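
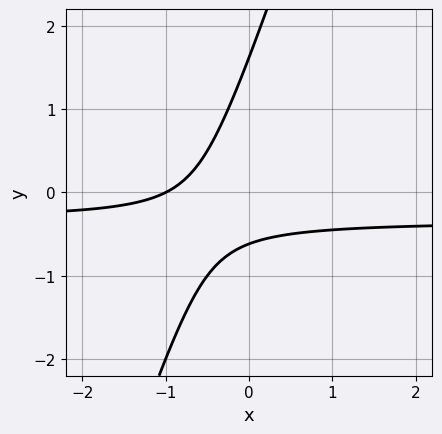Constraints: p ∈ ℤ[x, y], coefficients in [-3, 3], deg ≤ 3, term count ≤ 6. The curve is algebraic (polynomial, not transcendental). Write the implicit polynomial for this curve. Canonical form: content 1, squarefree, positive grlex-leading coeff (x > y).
Degree: no degree-1 curve has this shape, so deg p = 2.
Observable constraints: it crosses the x-axis at the gridline x = -1.
Fitting integer coefficients to these (and the overall shape) gives p.

3*x*y - y^2 + x + y + 1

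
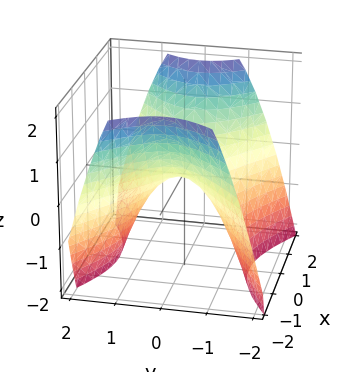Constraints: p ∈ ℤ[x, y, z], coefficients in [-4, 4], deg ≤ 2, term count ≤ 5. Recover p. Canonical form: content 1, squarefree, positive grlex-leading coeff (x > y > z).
2*x^2 - 3*y^2 - 3*z

First, deg p = 2.
Next, symmetries: it's symmetric under x → −x, forcing even powers of x; the y ↦ −y reflection is a symmetry, so y appears only in even powers.
Then, checking where it meets the axes: one y-axis crossing is at y = 0; it crosses the x-axis at the gridline x = 0; it crosses the z-axis at the gridline z = 0.
Finally, these observations pin down the coefficients.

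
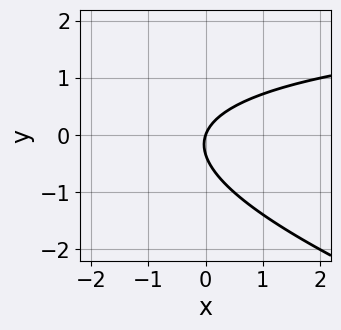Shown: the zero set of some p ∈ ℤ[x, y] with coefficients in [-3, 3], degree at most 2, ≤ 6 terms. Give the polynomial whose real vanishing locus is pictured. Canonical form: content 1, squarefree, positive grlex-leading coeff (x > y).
deg p = 2. A generic line meets the curve in up to 2 points.
From the axis intercepts and sections: one x-axis crossing is at x = 0; it crosses the y-axis at the gridline y = 0.
The integer polynomial consistent with all of this is the stated p.

x*y + 3*y^2 - 3*x + y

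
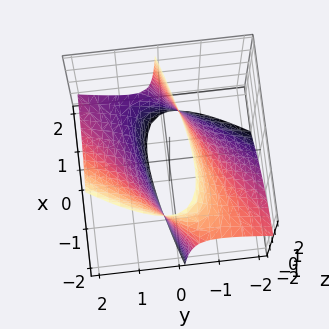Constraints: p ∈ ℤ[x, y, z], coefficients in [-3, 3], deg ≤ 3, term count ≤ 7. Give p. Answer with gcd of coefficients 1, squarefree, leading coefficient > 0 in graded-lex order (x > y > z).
x^2 - 3*x*y + 2*y^2 - 3*y*z - 3

First, deg p = 2. A generic line meets the surface in up to 2 points.
Next, reading off the gridlines: the surface avoids every integer z-axis point in the box.
Finally, the integer polynomial consistent with all of this is the stated p.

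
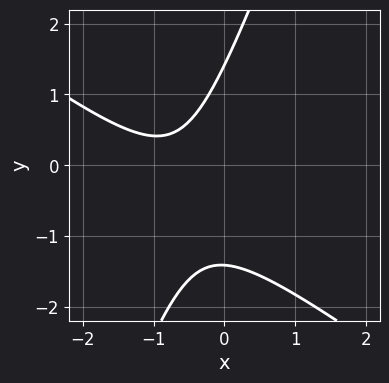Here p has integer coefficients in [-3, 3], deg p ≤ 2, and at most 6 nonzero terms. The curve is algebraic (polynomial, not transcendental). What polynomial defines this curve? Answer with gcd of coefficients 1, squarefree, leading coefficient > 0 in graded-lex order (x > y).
2*x^2 + 2*x*y - y^2 + 3*x + 2

The degree is 2 — a generic line meets the curve in up to 2 points.
Observable constraints: the curve avoids every integer x-axis point in the box.
Solving for integer coefficients yields p as stated.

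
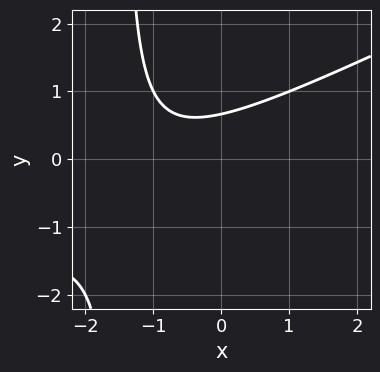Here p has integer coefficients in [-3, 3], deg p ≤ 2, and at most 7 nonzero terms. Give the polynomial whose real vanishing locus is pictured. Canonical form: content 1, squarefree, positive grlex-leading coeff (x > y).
x^2 - 2*x*y + 2*x - 3*y + 2

1. Degree: the shape is more complex than any degree-1 curve, so deg p = 2.
2. From the visible intercepts: no x-intercept at any integer in the box.
3. Solving for integer coefficients yields p as stated.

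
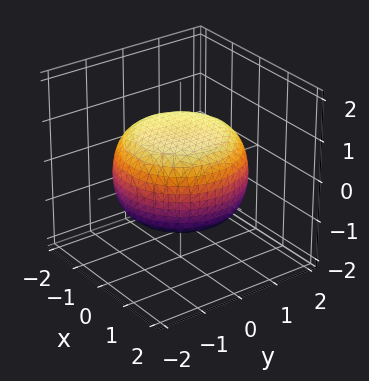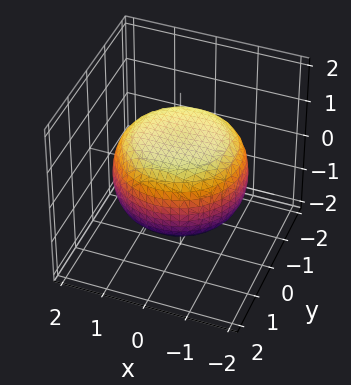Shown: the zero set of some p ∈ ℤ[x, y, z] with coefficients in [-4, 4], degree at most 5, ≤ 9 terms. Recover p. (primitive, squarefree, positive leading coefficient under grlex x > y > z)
x^4 + 2*x^2*y^2 + y^4 - x^2 - y^2 + 3*z^2 - 3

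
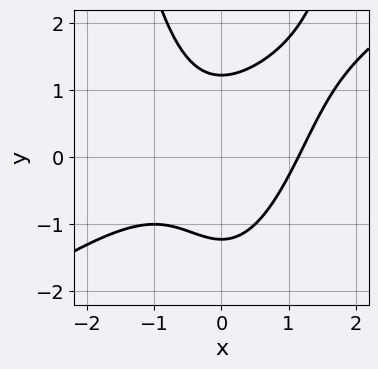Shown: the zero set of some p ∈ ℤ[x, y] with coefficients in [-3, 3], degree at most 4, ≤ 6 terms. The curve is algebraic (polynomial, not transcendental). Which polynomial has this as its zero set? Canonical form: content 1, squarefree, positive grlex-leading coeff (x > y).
2*x^3 - 3*x^2*y + 2*y^2 - 3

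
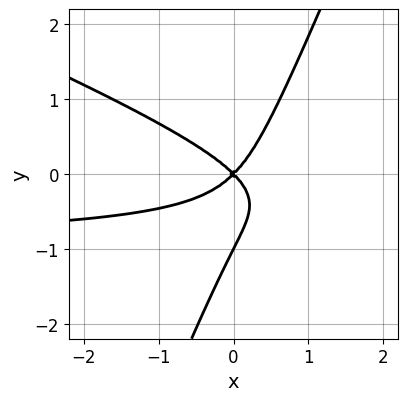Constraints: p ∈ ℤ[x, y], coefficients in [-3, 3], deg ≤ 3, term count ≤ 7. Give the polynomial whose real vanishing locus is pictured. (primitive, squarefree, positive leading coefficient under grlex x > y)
x^2*y + 2*x*y^2 - y^3 + x^2 - y^2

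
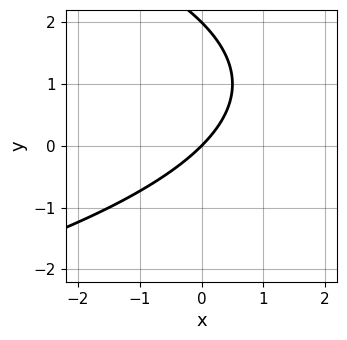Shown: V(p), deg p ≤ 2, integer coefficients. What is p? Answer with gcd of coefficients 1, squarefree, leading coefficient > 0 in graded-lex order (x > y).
y^2 + 2*x - 2*y

1. Degree: no degree-1 curve has this shape, so deg p = 2.
2. From the visible intercepts: it meets the x-axis at x = 0 (among the integer gridlines); among the integer gridlines, it crosses the y-axis at y ∈ {0, 2}.
3. These observations pin down the coefficients.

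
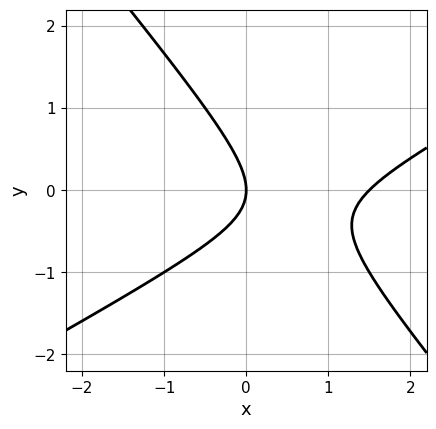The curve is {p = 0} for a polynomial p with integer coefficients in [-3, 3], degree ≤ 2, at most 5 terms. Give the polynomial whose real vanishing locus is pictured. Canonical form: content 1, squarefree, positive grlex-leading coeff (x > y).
1. Degree: no degree-1 curve has this shape, so deg p = 2.
2. Reading off the gridlines: it crosses the x-axis at the gridline x = 0; one y-axis crossing is at y = 0.
3. Solving for integer coefficients yields p as stated.

2*x^2 - 2*x*y - 3*y^2 - 3*x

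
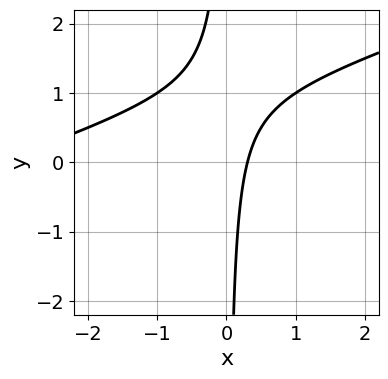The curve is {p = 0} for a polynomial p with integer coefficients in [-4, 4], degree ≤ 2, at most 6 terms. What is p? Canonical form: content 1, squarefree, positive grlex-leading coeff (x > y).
First, degree: no degree-1 curve has this shape, so deg p = 2.
Then, against the integer gridlines: the curve avoids every integer y-axis point in the box.
Finally, together with the visible shape, these determine p as stated.

x^2 - 3*x*y + 3*x - 1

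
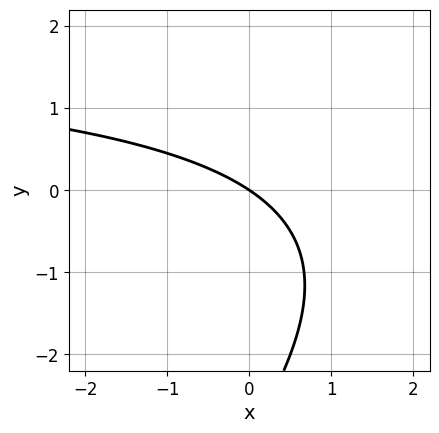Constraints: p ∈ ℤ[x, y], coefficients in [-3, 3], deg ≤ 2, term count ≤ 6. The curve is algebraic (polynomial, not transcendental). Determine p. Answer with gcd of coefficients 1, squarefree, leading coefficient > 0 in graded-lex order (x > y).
(a) The degree is 2 — no degree-1 curve has this shape.
(b) Observable constraints: it crosses the x-axis at the gridline x = 0; it crosses the y-axis at the gridline y = 0.
(c) These observations pin down the coefficients.

x*y - y^2 - 2*x - 3*y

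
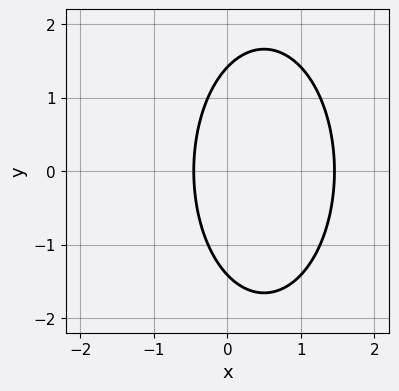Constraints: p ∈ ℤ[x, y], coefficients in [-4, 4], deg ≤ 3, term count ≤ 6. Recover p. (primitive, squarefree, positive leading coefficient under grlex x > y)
3*x^2 + y^2 - 3*x - 2

1. deg p = 2.
2. Symmetries: it's symmetric under y → −y, forcing even powers of y.
3. Together with the visible shape, these determine p as stated.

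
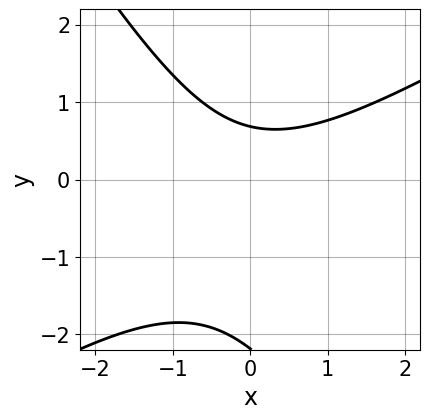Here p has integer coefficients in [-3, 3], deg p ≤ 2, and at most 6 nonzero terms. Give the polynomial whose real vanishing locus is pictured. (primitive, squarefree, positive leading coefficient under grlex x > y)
2*x^2 - 2*x*y - 2*y^2 - 3*y + 3

First, the degree is 2 — no degree-1 curve has this shape.
Then, observable constraints: the curve avoids every integer x-axis point in the box.
Finally, fitting integer coefficients to these (and the overall shape) gives p.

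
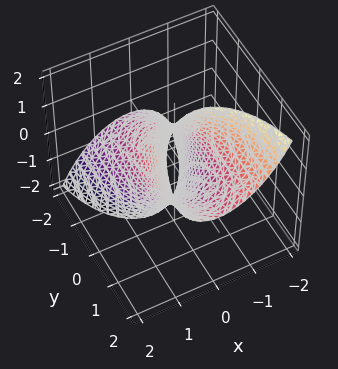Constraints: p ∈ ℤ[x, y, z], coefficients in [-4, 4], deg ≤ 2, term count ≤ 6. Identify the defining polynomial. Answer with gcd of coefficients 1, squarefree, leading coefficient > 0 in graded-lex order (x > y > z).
3*x^2 + x*z + y^2 - 3*y*z + z^2 - 2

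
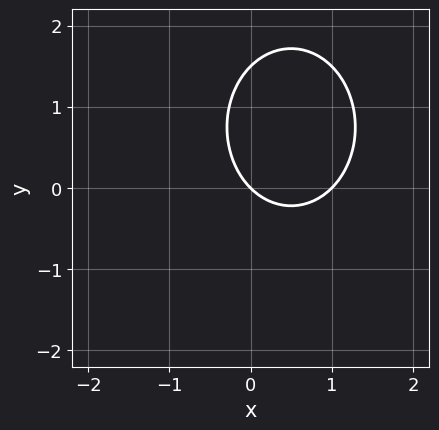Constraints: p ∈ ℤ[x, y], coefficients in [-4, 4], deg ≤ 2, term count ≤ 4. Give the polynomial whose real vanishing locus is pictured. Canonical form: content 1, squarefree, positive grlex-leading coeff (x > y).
3*x^2 + 2*y^2 - 3*x - 3*y

(a) Degree: the shape is more complex than any degree-1 curve, so deg p = 2.
(b) Checking where it meets the axes: one y-axis crossing is at y = 0; the x-axis gridline crossings are at x ∈ {0, 1}.
(c) Together with the visible shape, these determine p as stated.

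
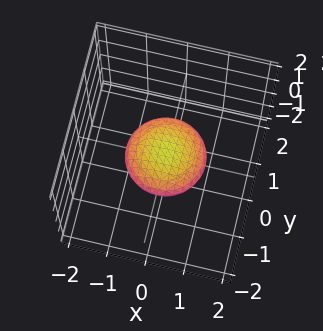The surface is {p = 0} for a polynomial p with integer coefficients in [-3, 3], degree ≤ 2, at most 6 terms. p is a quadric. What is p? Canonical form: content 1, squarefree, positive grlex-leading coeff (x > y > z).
1. Degree: a closed, bounded, convex surface; a quadric, so deg p = 2.
2. Symmetries: mirror symmetry z ↦ −z ⇒ only even powers of z; the surface is invariant under rotation about z: p = q(x² + y², z).
3. Observable constraints: a circular section at z = 0 has radius exactly 1; the y-axis gridline crossings are at y ∈ {-1, 1}; the x-axis gridline crossings are at x ∈ {-1, 1}.
4. Solving for integer coefficients yields p as stated.

x^2 + y^2 + 3*z^2 - 1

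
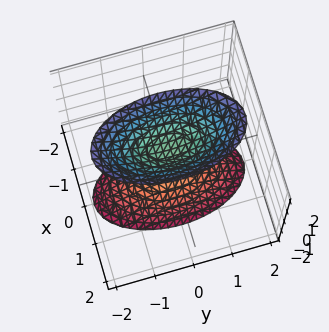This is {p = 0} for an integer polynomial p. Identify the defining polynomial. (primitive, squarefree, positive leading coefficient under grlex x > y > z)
1. There are 2 components. They look like related sheets of one shape, so recover p as a whole.
2. Degree: two separate bowl-shaped sheets opening away from each other; a quadric, so deg p = 2.
3. Symmetries: mirror symmetry y ↦ −y ⇒ only even powers of y; it's symmetric under z → −z, forcing even powers of z; the x ↦ −x reflection is a symmetry, so x appears only in even powers.
4. From the visible intercepts: it misses every integer gridline on the y-axis; no x-intercept at any integer in the box.
5. These observations pin down the coefficients. Check: (0, 0, 1) on the z-axis lies on the surface, and p(0, 0, 1) = 0. ✓

3*x^2 + y^2 - z^2 + 1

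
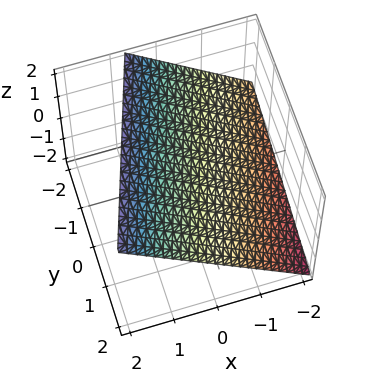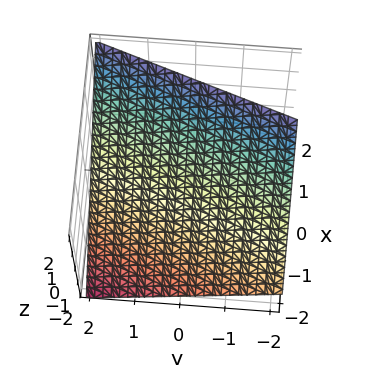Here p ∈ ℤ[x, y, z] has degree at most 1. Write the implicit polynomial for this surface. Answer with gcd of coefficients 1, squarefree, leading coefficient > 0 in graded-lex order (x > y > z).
deg p = 1. Every cross-section is a straight line — this is a plane.
From the visible intercepts: one y-axis crossing is at y = 2.
Together with the visible shape, these determine p as stated.

3*x - y - 3*z + 2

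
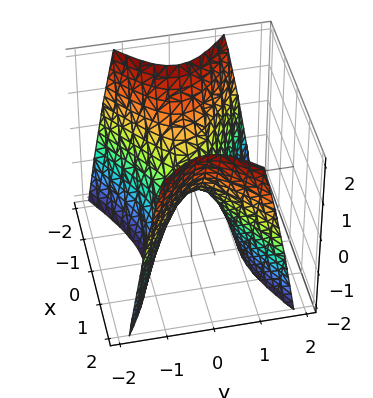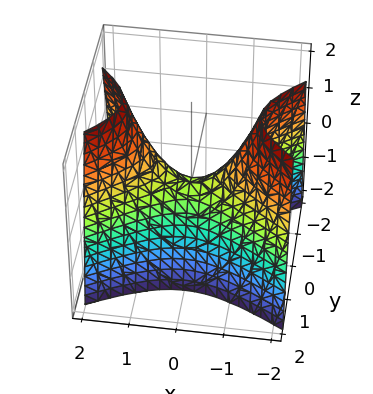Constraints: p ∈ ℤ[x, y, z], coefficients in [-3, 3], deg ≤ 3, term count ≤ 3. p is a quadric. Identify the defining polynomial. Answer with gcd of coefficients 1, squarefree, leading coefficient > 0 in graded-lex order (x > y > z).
1. The degree is 2 — a saddle surface; a quadric.
2. Symmetries: mirror symmetry y ↦ −y ⇒ only even powers of y; the x ↦ −x reflection is a symmetry, so x appears only in even powers.
3. Checking where it meets the axes: one x-axis crossing is at x = 0; it meets the z-axis at z = 0 (among the integer gridlines).
4. Matching integer coefficients to the picture gives p.

x^2 - 2*y^2 - z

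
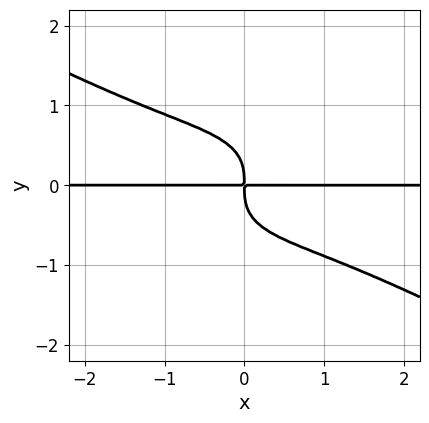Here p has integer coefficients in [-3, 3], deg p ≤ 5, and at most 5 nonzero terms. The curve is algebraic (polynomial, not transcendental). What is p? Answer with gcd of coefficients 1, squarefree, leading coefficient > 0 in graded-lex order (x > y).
x^3*y + x^2*y^2 + 3*y^4 + 2*x*y

First, the degree is 4 — a generic line meets the curve in up to 4 points.
Then, from the axis intercepts and sections: every point of the x-axis in the box is on the curve.
Finally, putting this together gives p.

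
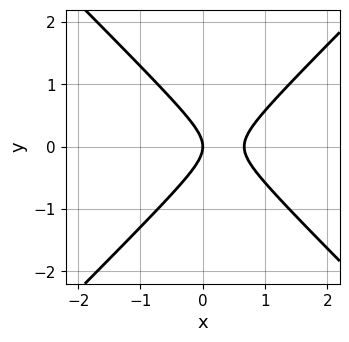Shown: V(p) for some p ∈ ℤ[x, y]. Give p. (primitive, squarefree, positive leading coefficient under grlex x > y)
Degree: the shape is more complex than any degree-1 curve, so deg p = 2.
Symmetries: it's symmetric under y → −y, forcing even powers of y.
Against the integer gridlines: one y-axis crossing is at y = 0; it crosses the x-axis at the gridline x = 0.
Together with the visible shape, these determine p as stated.

3*x^2 - 3*y^2 - 2*x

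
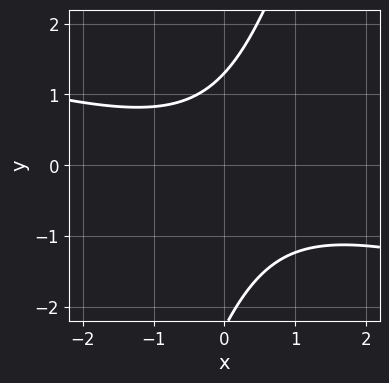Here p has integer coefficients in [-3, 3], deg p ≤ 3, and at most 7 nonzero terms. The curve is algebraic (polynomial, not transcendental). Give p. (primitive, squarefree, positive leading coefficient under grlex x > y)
First, the degree is 2 — no degree-1 curve has this shape.
Then, checking where it meets the axes: no x-intercept at any integer in the box.
Finally, these observations pin down the coefficients.

x^2 + 3*x*y - y^2 - y + 3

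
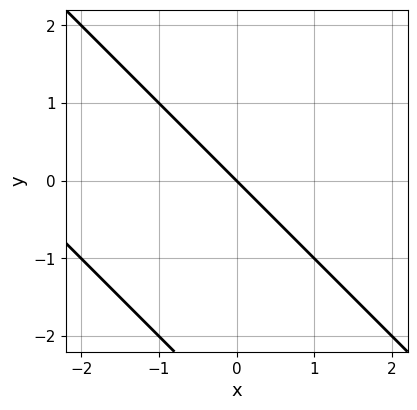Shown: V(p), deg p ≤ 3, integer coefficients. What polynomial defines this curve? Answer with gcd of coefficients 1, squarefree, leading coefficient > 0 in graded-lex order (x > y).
First, degree: no degree-1 curve has this shape, so deg p = 2.
Next, reading off the gridlines: it crosses the x-axis at the gridline x = 0; it meets the y-axis at y = 0 (among the integer gridlines).
Finally, fitting integer coefficients to these (and the overall shape) gives p.

x^2 + 2*x*y + y^2 + 3*x + 3*y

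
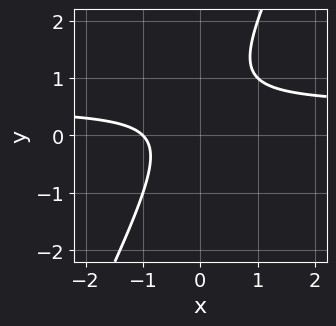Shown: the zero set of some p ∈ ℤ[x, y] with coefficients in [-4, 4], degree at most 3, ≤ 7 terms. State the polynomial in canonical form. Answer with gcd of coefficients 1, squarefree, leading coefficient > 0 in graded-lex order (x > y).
2*x*y - y^2 - x + y - 1

deg p = 2.
Reading off the gridlines: it meets the x-axis at x = -1 (among the integer gridlines); it misses every integer gridline on the y-axis.
Together with the visible shape, these determine p as stated.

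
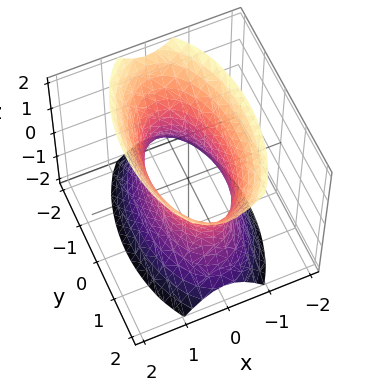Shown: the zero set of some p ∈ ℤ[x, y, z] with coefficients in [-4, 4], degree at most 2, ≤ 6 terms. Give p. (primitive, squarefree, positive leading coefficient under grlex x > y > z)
1. deg p = 2. One connected sheet with a waist; a quadric.
2. Symmetries: mirror symmetry x ↦ −x ⇒ only even powers of x; the z ↦ −z reflection is a symmetry, so z appears only in even powers; mirror symmetry y ↦ −y ⇒ only even powers of y.
3. Observable constraints: no z-intercept at any integer in the box.
4. The integer polynomial consistent with all of this is the stated p.

3*x^2 + y^2 - z^2 - 2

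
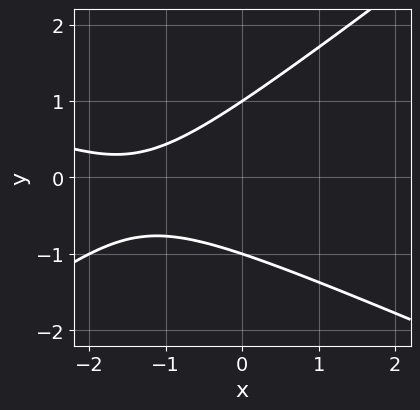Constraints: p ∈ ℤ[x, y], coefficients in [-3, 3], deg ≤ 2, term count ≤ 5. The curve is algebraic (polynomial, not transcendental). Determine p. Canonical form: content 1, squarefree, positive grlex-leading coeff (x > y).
1. The degree is 2 — a generic line meets the curve in up to 2 points.
2. Against the integer gridlines: the y-axis gridline crossings are at y ∈ {-1, 1}; no x-intercept at any integer in the box.
3. The integer polynomial consistent with all of this is the stated p.

x^2 + x*y - 3*y^2 + 3*x + 3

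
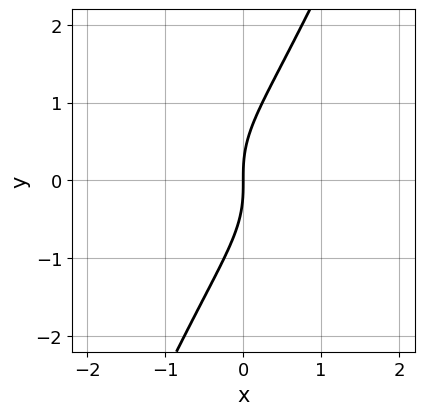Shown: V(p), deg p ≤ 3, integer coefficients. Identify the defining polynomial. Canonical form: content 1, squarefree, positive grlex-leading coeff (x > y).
x^3 + 2*x*y^2 - y^3 + 2*x

(a) Degree: a generic line meets the curve in up to 3 points, so deg p = 3.
(b) Against the integer gridlines: one x-axis crossing is at x = 0; it meets the y-axis at y = 0 (among the integer gridlines).
(c) Putting this together gives p.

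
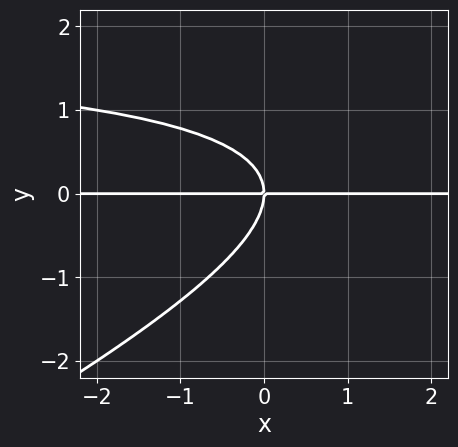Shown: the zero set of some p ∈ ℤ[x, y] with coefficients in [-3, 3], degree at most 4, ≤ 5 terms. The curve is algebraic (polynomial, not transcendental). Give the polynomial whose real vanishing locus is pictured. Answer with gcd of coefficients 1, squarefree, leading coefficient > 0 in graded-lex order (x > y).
x*y^2 - 2*y^3 - 2*x*y

The degree is 3 — the shape is more complex than any degree-2 curve.
Observable constraints: it meets the y-axis at y = 0 (among the integer gridlines); the visible x-axis segment lies entirely on the curve.
These observations pin down the coefficients.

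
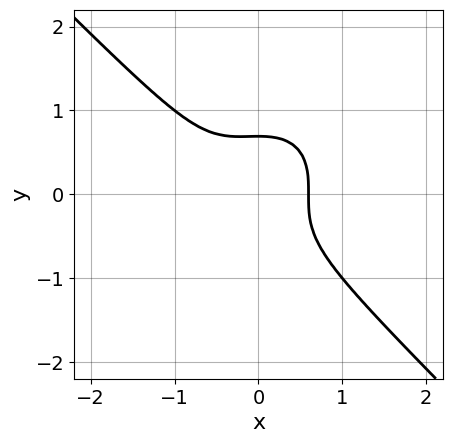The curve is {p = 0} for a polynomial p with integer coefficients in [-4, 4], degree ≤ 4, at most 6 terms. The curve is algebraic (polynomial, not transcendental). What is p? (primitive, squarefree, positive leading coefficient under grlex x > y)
(a) Degree: no degree-2 curve has this shape, so deg p = 3.
(b) Solving for integer coefficients yields p as stated.

3*x^3 + 3*y^3 + x^2 - 1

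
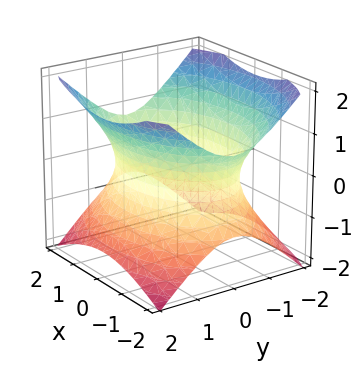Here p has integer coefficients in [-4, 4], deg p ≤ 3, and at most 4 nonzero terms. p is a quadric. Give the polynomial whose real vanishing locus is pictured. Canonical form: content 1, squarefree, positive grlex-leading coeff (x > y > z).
(a) deg p = 2. One connected sheet with a waist; a quadric.
(b) Symmetries: the z ↦ −z reflection is a symmetry, so z appears only in even powers; the y ↦ −y reflection is a symmetry, so y appears only in even powers; the x ↦ −x reflection is a symmetry, so x appears only in even powers.
(c) From the visible intercepts: no z-intercept at any integer in the box.
(d) Putting this together gives p.

x^2 + 2*y^2 - 2*z^2 - 3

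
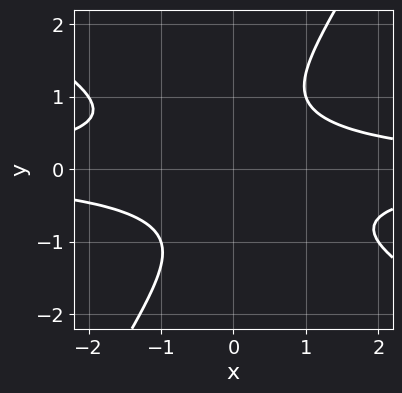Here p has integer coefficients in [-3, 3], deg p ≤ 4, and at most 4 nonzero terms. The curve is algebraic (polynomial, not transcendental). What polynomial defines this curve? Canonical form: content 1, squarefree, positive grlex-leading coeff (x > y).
First, deg p = 4. No degree-3 curve has this shape.
Next, from the visible intercepts: no y-intercept at any integer in the box; the curve avoids every integer x-axis point in the box.
Finally, matching integer coefficients to the picture gives p.

x^2*y^2 + x*y^3 - y^4 - 1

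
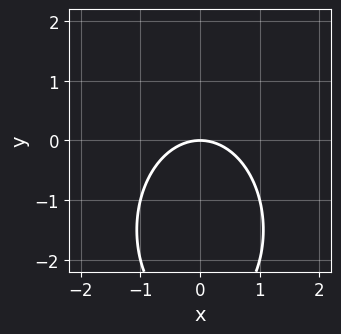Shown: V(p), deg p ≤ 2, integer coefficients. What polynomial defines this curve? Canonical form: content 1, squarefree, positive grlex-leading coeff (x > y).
2*x^2 + y^2 + 3*y

(a) deg p = 2.
(b) Symmetries: it's symmetric under x → −x, forcing even powers of x.
(c) From the visible intercepts: one y-axis crossing is at y = 0; it crosses the x-axis at the gridline x = 0.
(d) Fitting integer coefficients to these (and the overall shape) gives p.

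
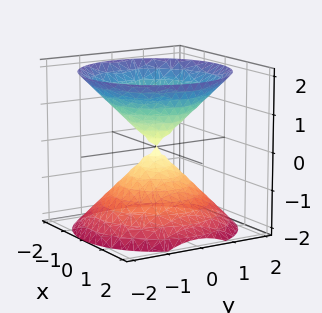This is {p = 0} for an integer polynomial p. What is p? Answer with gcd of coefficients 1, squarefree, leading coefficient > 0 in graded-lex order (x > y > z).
x^2 + y^2 - z^2

First, there are 2 components. They look like related sheets of one shape, so recover p as a whole.
Next, the degree is 2 — two nappes meeting at a single point; a quadric.
Next, symmetries: rotational symmetry about the z-axis ⇒ p depends on x, y only through x² + y²; the z ↦ −z reflection is a symmetry, so z appears only in even powers.
Next, reading off the gridlines: one x-axis crossing is at x = 0; a circular section at z = 1 has radius exactly 1; one z-axis crossing is at z = 0.
Finally, these observations pin down the coefficients.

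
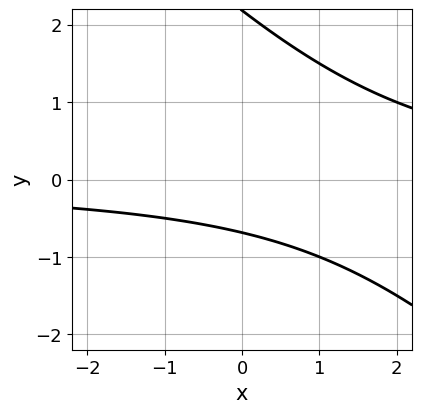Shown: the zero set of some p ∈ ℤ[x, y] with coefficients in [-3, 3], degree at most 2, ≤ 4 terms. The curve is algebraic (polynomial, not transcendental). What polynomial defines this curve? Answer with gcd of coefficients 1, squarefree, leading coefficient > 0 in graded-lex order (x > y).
2*x*y + 2*y^2 - 3*y - 3

1. The degree is 2 — no degree-1 curve has this shape.
2. Observable constraints: it misses every integer gridline on the x-axis.
3. Assembling these constraints gives the stated polynomial.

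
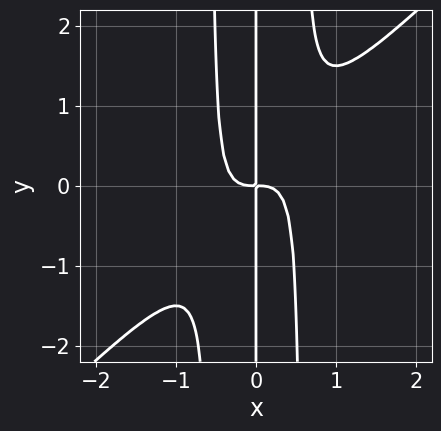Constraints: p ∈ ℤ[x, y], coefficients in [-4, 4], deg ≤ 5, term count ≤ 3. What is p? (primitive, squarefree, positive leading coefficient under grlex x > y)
3*x^4 - 3*x^3*y + x*y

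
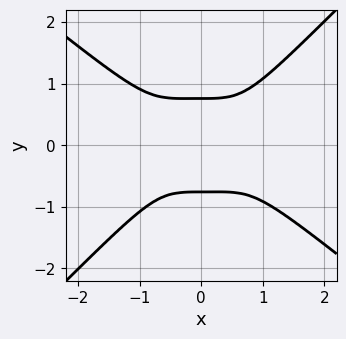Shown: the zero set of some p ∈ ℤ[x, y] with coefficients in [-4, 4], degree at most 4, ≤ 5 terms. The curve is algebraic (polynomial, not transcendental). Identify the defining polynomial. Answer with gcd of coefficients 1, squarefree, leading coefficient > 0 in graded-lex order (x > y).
2*x^4 + x^3*y - 3*y^4 + 1

First, degree: a generic line meets the curve in up to 4 points, so deg p = 4.
Then, against the integer gridlines: the curve avoids every integer x-axis point in the box.
Finally, assembling these constraints gives the stated polynomial.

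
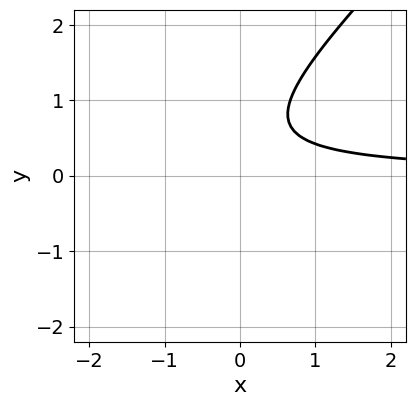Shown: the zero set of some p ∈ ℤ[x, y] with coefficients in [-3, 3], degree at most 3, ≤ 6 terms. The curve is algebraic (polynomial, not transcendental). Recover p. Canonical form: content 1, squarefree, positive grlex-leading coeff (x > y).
The degree is 2 — a generic line meets the curve in up to 2 points.
Reading off the gridlines: the curve avoids every integer y-axis point in the box; it misses every integer gridline on the x-axis.
Assembling these constraints gives the stated polynomial.

3*x*y - 3*y^2 + 3*y - 2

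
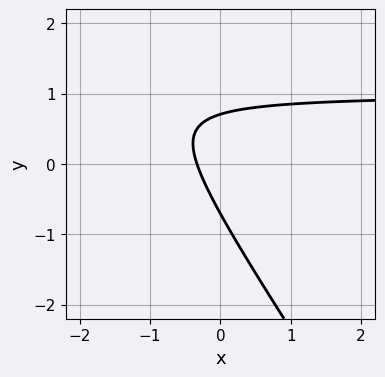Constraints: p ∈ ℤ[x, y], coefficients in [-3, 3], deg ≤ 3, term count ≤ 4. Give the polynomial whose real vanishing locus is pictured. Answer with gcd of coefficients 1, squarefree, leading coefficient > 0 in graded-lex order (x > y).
1. The degree is 2 — the shape is more complex than any degree-1 curve.
2. Matching integer coefficients to the picture gives p.

3*x*y + 2*y^2 - 3*x - 1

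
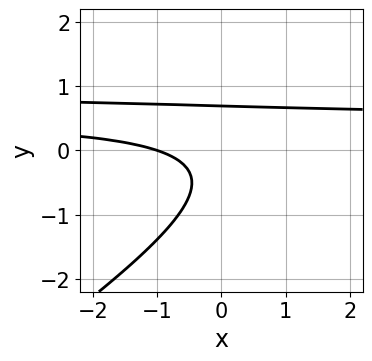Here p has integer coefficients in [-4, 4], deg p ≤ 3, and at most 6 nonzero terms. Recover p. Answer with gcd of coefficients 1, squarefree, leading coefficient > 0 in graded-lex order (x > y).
(a) deg p = 3. A generic line meets the curve in up to 3 points.
(b) From the axis intercepts and sections: it meets the x-axis at x = -1 (among the integer gridlines).
(c) Solving for integer coefficients yields p as stated.

2*x*y^2 - 3*y^3 - 3*x*y + x + 1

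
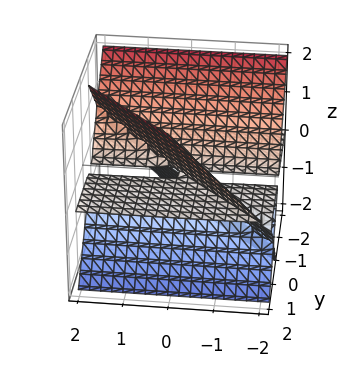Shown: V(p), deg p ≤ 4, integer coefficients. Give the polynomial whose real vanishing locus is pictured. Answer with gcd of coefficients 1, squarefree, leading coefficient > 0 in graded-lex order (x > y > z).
x*y*z + x*z^2 + y^2*z - z^3

The degree is 3 — the shape is more complex than any degree-2 surface.
Observable constraints: the visible y-axis segment lies entirely on the surface; it meets the z-axis at z = 0 (among the integer gridlines).
These observations pin down the coefficients.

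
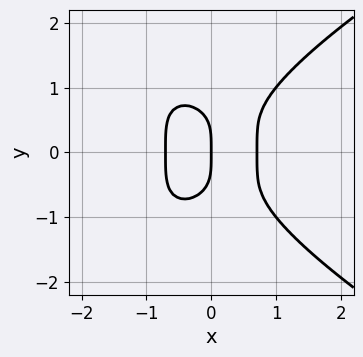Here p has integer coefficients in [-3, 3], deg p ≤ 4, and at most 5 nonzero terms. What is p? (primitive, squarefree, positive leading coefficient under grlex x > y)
y^4 - 2*x^3 + x

deg p = 4. The shape is more complex than any degree-3 curve.
Symmetries: the y ↦ −y reflection is a symmetry, so y appears only in even powers.
Reading off the gridlines: it crosses the x-axis at the gridline x = 0; it meets the y-axis at y = 0 (among the integer gridlines).
Fitting integer coefficients to these (and the overall shape) gives p.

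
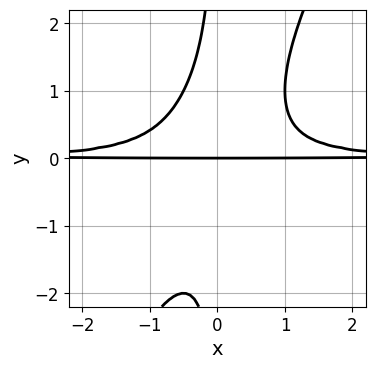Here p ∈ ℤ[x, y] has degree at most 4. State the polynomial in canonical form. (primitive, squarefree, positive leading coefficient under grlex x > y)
(a) The degree is 4 — the shape is more complex than any degree-3 curve.
(b) Reading off the gridlines: every point of the x-axis in the box is on the curve; it meets the y-axis at y = 0 (among the integer gridlines).
(c) Assembling these constraints gives the stated polynomial.

2*x^2*y^2 - x*y^3 - y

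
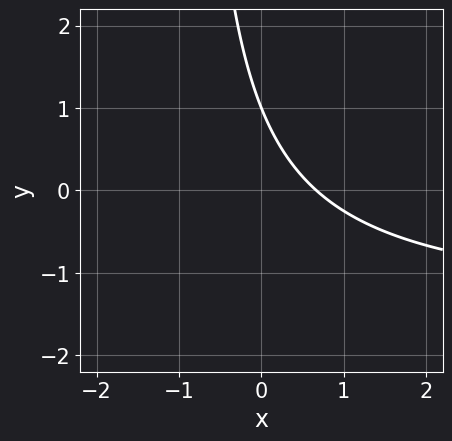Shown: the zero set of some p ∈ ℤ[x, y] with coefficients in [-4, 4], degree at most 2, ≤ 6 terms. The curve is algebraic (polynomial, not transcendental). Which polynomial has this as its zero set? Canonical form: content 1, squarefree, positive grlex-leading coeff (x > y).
2*x*y + 3*x + 2*y - 2

(a) deg p = 2. No degree-1 curve has this shape.
(b) From the axis intercepts and sections: one y-axis crossing is at y = 1.
(c) Assembling these constraints gives the stated polynomial.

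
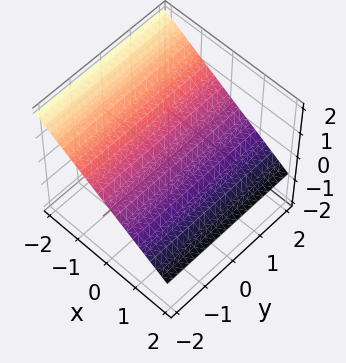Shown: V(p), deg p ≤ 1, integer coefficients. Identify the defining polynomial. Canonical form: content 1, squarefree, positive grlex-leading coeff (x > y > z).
1. deg p = 1. The surface is flat (a plane).
2. Observable constraints: it misses every integer gridline on the y-axis; it meets the x-axis at x = 1 (among the integer gridlines).
3. Fitting integer coefficients to these (and the overall shape) gives p.

2*x + 3*z - 2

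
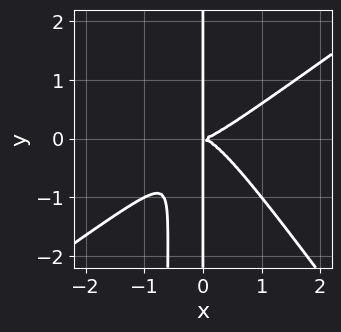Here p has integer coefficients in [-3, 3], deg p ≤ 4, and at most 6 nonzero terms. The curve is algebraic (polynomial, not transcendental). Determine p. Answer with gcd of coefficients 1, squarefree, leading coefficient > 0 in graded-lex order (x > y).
First, the degree is 4 — no degree-3 curve has this shape.
Then, from the visible intercepts: the visible y-axis segment lies entirely on the curve.
Finally, these observations pin down the coefficients.

3*x^4 - 2*x^3*y - 3*x^2*y^2 - 2*x*y^2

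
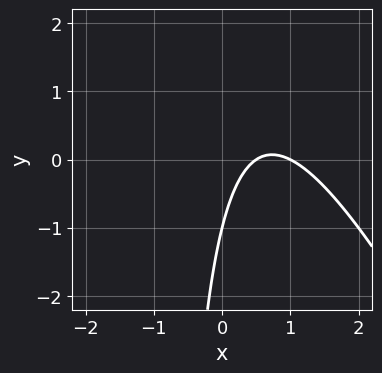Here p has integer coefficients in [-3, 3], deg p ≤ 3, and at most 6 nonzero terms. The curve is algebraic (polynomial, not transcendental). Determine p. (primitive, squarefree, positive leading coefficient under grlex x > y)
First, degree: the shape is more complex than any degree-1 curve, so deg p = 2.
Then, from the axis intercepts and sections: it crosses the x-axis at the gridline x = 1; one y-axis crossing is at y = -1.
Finally, the integer polynomial consistent with all of this is the stated p.

2*x^2 + x*y - 3*x + y + 1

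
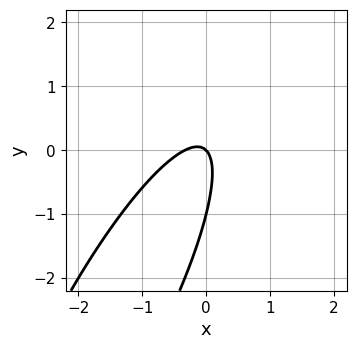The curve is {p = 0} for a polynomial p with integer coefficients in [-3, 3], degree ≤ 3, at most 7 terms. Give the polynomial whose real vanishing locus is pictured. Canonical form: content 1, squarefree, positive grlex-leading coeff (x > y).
(a) deg p = 2. The shape is more complex than any degree-1 curve.
(b) Checking where it meets the axes: the y-axis gridline crossings are at y ∈ {-1, 0}; it crosses the x-axis at the gridline x = 0.
(c) The integer polynomial consistent with all of this is the stated p.

3*x^2 - 3*x*y + y^2 + x + y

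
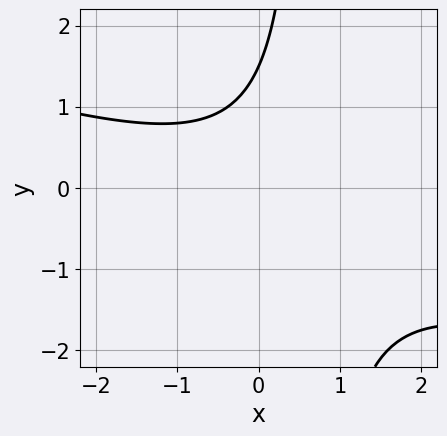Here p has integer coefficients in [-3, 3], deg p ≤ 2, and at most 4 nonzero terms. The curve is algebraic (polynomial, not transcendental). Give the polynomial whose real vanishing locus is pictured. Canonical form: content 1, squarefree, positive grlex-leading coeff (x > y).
x^2 + 3*x*y - 2*y + 3

The degree is 2 — no degree-1 curve has this shape.
Reading off the gridlines: it misses every integer gridline on the x-axis.
Fitting integer coefficients to these (and the overall shape) gives p.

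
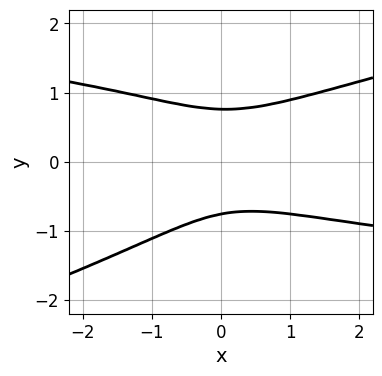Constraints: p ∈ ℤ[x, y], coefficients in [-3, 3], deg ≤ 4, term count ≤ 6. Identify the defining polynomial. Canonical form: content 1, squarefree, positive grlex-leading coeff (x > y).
x*y^3 - 3*y^4 - x*y^2 + x^2 + 1

1. Degree: no degree-3 curve has this shape, so deg p = 4.
2. Observable constraints: the curve avoids every integer x-axis point in the box.
3. Putting this together gives p.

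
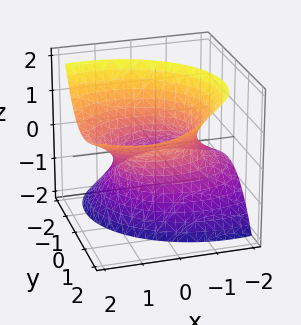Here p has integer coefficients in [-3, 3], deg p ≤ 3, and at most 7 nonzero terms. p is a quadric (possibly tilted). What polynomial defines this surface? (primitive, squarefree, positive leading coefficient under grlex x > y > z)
2*x^2 - 3*x*z + 3*y^2 - 3*y*z - 2*z^2 - 3

First, deg p = 2. The shape is more complex than any degree-1 surface.
Then, from the axis intercepts and sections: no z-intercept at any integer in the box; the y-axis gridline crossings are at y ∈ {-1, 1}.
Finally, together with the visible shape, these determine p as stated.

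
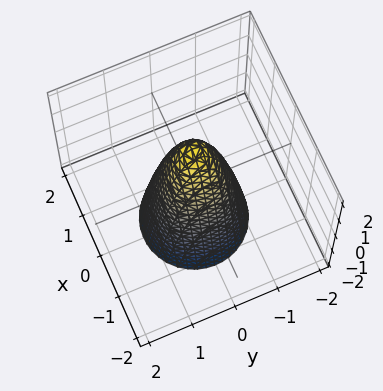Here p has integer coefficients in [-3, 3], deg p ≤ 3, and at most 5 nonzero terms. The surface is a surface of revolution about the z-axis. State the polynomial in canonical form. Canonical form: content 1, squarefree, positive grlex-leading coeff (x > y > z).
3*x^2 + 3*y^2 + z - 2

(a) Degree: a generic line meets the surface in up to 2 points, so deg p = 2.
(b) Symmetry: every cross-section ⟂ z is a circle, so x, y appear only via x² + y².
(c) Checking where it meets the axes: it meets the z-axis at z = 2 (among the integer gridlines); a circular section at z = 1 has radius between 0 and 1.
(d) Putting this together gives p.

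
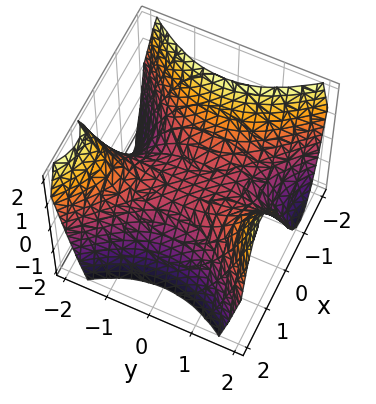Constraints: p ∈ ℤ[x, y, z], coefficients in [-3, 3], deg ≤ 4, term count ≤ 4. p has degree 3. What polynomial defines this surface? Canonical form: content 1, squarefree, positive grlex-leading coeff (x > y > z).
2*x^3 - 2*x*y^2 + 3*z

The degree is 3 — no degree-2 surface has this shape.
From the axis intercepts and sections: every point of the y-axis in the box is on the surface; one x-axis crossing is at x = 0; one z-axis crossing is at z = 0.
Together with the visible shape, these determine p as stated.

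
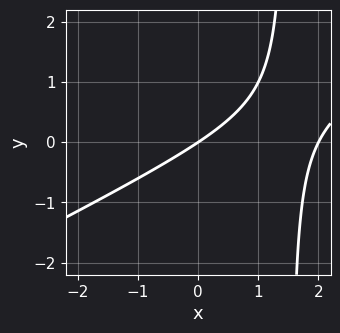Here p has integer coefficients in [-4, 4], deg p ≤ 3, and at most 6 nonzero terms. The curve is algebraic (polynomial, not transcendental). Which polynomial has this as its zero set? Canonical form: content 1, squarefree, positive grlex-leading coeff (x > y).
x^2 - 2*x*y - 2*x + 3*y

1. Degree: a generic line meets the curve in up to 2 points, so deg p = 2.
2. Checking where it meets the axes: it meets the y-axis at y = 0 (among the integer gridlines); among the integer gridlines, it crosses the x-axis at x ∈ {0, 2}.
3. Fitting integer coefficients to these (and the overall shape) gives p.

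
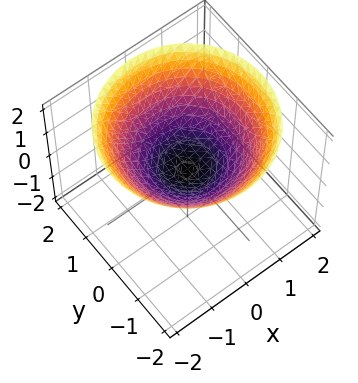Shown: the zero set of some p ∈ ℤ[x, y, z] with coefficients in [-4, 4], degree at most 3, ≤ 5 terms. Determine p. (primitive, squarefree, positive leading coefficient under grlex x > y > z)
x^2 + y^2 - 2*z

1. deg p = 2. A paraboloid; a quadric.
2. Symmetries: rotational symmetry about the z-axis ⇒ p depends on x, y only through x² + y².
3. Observable constraints: one z-axis crossing is at z = 0; a circular section at z = 1 has radius between 1 and 2.
4. Matching integer coefficients to the picture gives p.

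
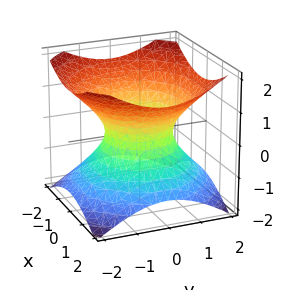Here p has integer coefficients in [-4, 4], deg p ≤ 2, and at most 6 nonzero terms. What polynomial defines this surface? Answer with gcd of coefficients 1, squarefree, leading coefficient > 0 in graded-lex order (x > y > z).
(a) Degree: a generic line meets the surface in up to 2 points, so deg p = 2.
(b) Symmetries: the surface is invariant under rotation about z: p = q(x² + y², z).
(c) Observable constraints: a circular section at z = 0 has radius exactly 1; the y-axis gridline crossings are at y ∈ {-1, 1}.
(d) Putting this together gives p. Check: (-1, 0, 0) on the x-axis lies on the surface, and p(-1, 0, 0) = 0. ✓

2*x^2 + 2*y^2 - 3*z^2 - 2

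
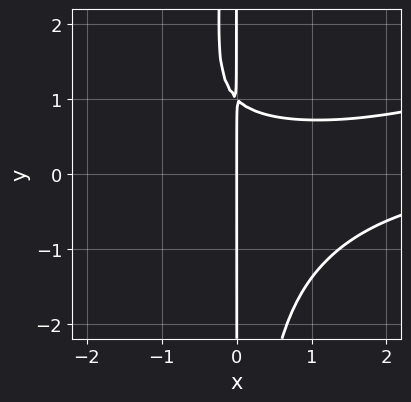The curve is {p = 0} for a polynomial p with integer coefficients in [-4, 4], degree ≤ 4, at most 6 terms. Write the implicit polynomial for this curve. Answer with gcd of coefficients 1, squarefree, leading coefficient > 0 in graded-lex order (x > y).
First, deg p = 4. The shape is more complex than any degree-3 curve.
Next, from the axis intercepts and sections: one x-axis crossing is at x = 0; every point of the y-axis in the box is on the curve.
Finally, matching integer coefficients to the picture gives p.

x^3*y - 3*x^2*y^2 - 3*x*y + 3*x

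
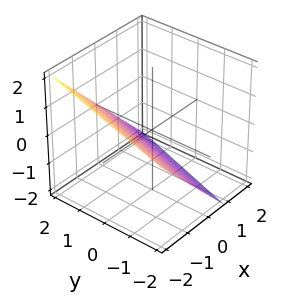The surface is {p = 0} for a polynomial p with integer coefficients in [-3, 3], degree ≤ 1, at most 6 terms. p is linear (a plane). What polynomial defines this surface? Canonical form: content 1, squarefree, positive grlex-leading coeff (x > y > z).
deg p = 1. Every cross-section is a straight line — this is a plane.
From the axis intercepts and sections: it crosses the y-axis at the gridline y = 2.
Putting this together gives p.

3*x - y + 3*z + 2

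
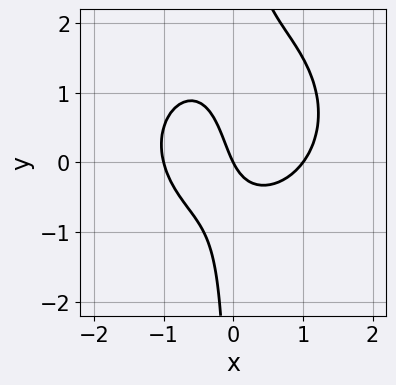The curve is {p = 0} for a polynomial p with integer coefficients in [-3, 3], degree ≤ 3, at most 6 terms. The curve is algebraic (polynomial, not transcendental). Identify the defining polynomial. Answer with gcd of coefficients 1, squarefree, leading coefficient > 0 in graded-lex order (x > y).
2*x^3 + 2*x*y^2 - 2*x*y - 2*x - y

(a) The degree is 3 — the shape is more complex than any degree-2 curve.
(b) Observable constraints: one y-axis crossing is at y = 0; the x-axis gridline crossings are at x ∈ {-1, 0, 1}.
(c) The integer polynomial consistent with all of this is the stated p.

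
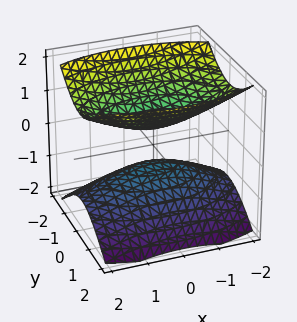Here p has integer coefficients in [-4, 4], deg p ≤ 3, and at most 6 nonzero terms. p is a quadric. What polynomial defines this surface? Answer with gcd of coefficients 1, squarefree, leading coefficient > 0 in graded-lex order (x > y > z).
x^2 + 3*y^2 - 3*z^2 + 1

(a) There are 2 components.
(b) Degree: two separate bowl-shaped sheets opening away from each other; a quadric, so deg p = 2.
(c) Symmetries: mirror symmetry x ↦ −x ⇒ only even powers of x; the z ↦ −z reflection is a symmetry, so z appears only in even powers; it's symmetric under y → −y, forcing even powers of y.
(d) From the visible intercepts: it misses every integer gridline on the x-axis; no y-intercept at any integer in the box.
(e) Solving for integer coefficients yields p as stated.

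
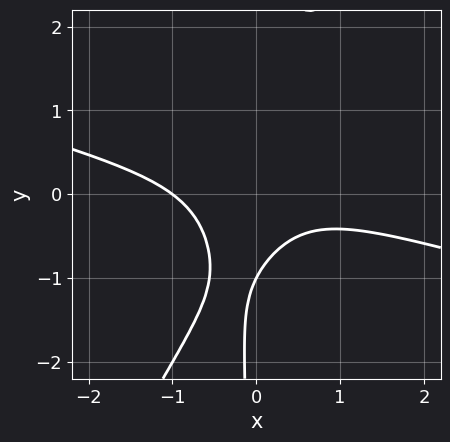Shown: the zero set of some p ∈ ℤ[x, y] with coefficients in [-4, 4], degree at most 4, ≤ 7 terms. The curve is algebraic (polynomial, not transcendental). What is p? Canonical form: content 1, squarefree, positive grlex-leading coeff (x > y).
First, the degree is 3 — a generic line meets the curve in up to 3 points.
Then, observable constraints: it meets the x-axis at x = -1 (among the integer gridlines); one y-axis crossing is at y = -1.
Finally, solving for integer coefficients yields p as stated.

x^3 + 3*x^2*y - 2*x*y^2 + y + 1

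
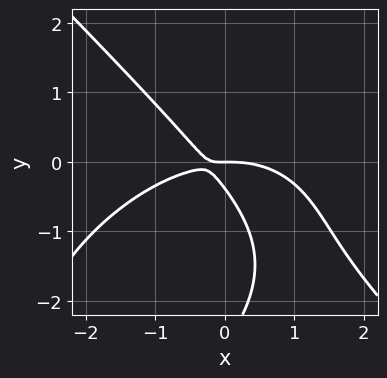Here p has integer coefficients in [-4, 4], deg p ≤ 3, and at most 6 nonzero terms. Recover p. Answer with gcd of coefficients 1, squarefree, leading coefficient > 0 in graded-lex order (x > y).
x^3 + y^3 + 3*x*y + 3*y^2 + y

deg p = 3.
Checking where it meets the axes: it crosses the x-axis at the gridline x = 0; it crosses the y-axis at the gridline y = 0.
Matching integer coefficients to the picture gives p.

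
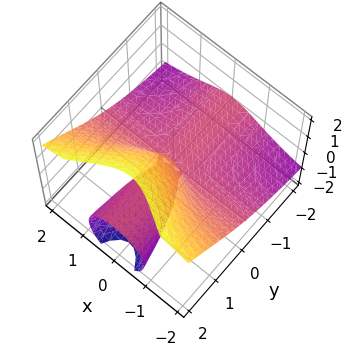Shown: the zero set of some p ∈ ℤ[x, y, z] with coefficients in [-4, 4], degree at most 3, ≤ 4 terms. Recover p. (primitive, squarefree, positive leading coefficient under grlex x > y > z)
(a) The degree is 3 — the shape is more complex than any degree-2 surface.
(b) Checking where it meets the axes: one z-axis crossing is at z = 0; every point of the y-axis in the box is on the surface; the visible x-axis segment lies entirely on the surface.
(c) Putting this together gives p.

2*x^2*y - 3*x^2*z - z^3 + 3*y*z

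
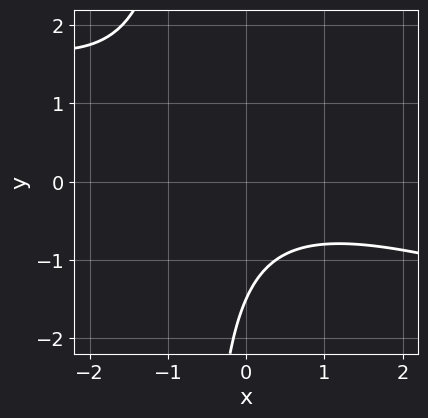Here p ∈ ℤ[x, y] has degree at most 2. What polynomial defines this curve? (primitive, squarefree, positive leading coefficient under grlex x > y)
First, degree: no degree-1 curve has this shape, so deg p = 2.
Then, checking where it meets the axes: no x-intercept at any integer in the box.
Finally, fitting integer coefficients to these (and the overall shape) gives p.

x^2 + 3*x*y + 2*y + 3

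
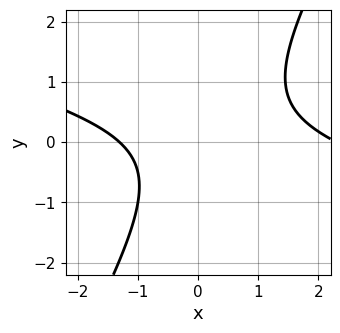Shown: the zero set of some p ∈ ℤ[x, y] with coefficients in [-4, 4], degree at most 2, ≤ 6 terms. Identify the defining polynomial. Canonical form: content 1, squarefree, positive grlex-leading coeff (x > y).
x^2 + 3*x*y - 2*y^2 - x - 3

(a) deg p = 2.
(b) From the axis intercepts and sections: it misses every integer gridline on the y-axis.
(c) Assembling these constraints gives the stated polynomial.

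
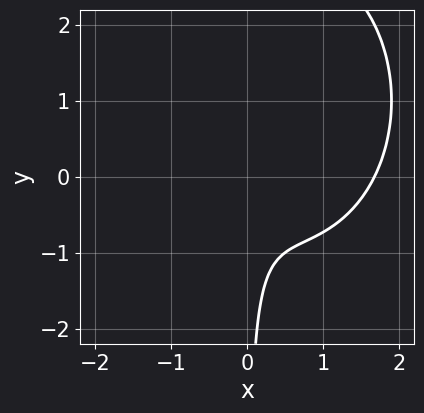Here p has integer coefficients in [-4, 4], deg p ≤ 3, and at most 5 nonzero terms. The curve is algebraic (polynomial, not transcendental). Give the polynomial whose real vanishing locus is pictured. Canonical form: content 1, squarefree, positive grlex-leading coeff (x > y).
1. deg p = 3. The shape is more complex than any degree-2 curve.
2. Observable constraints: it misses every integer gridline on the y-axis.
3. Fitting integer coefficients to these (and the overall shape) gives p.

2*x^3 + x*y^2 - 3*x^2 - 2*x*y - 1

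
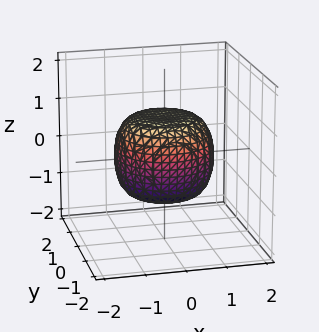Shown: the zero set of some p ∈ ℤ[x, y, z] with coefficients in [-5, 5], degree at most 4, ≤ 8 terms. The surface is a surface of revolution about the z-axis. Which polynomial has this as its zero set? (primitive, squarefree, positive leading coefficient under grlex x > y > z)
2*x^4 + 4*x^2*y^2 + 2*y^4 - x^2 - y^2 + 3*z^2 - 3

deg p = 4. A generic line meets the surface in up to 4 points.
Symmetries: the z-axis is an axis of rotation, so x and y enter only as x² + y².
Checking where it meets the axes: the z-axis gridline crossings are at z ∈ {-1, 1}; a circular section at z = 1 has radius between 0 and 1.
Putting this together gives p.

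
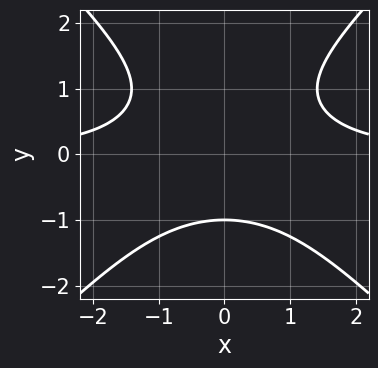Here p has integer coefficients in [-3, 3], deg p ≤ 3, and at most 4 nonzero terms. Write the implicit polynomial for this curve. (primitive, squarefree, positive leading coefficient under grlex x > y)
2*x^2*y - 2*y^3 + y^2 - 3

First, the degree is 3 — no degree-2 curve has this shape.
Then, symmetries: mirror symmetry x ↦ −x ⇒ only even powers of x.
Next, against the integer gridlines: it misses every integer gridline on the x-axis; one y-axis crossing is at y = -1.
Finally, fitting integer coefficients to these (and the overall shape) gives p.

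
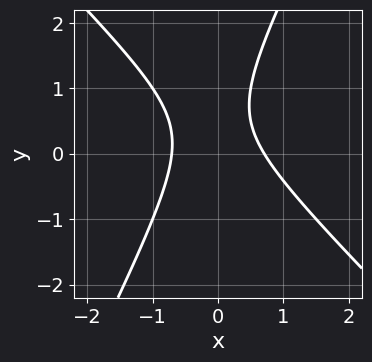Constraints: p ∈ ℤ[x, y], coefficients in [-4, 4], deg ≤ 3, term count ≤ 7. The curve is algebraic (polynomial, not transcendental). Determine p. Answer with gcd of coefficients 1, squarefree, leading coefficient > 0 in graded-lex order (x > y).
(a) Degree: a generic line meets the curve in up to 2 points, so deg p = 2.
(b) From the axis intercepts and sections: no y-intercept at any integer in the box.
(c) Assembling these constraints gives the stated polynomial.

2*x^2 + x*y - y^2 + y - 1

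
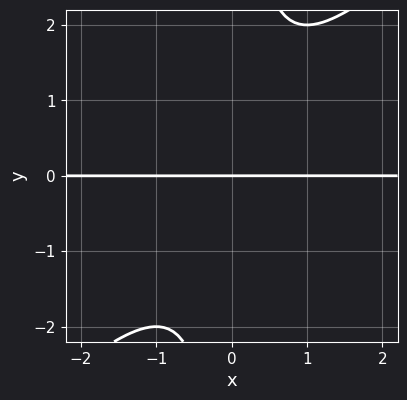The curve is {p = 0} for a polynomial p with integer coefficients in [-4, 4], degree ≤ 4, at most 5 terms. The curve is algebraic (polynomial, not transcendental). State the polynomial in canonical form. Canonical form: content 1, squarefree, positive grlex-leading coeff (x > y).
1. Degree: a generic line meets the curve in up to 3 points, so deg p = 3.
2. From the visible intercepts: every point of the x-axis in the box is on the curve; it crosses the y-axis at the gridline y = 0.
3. Fitting integer coefficients to these (and the overall shape) gives p.

x^2*y - x*y^2 + y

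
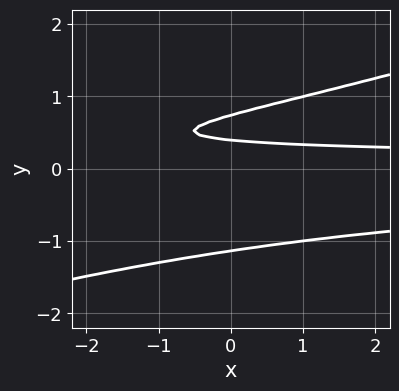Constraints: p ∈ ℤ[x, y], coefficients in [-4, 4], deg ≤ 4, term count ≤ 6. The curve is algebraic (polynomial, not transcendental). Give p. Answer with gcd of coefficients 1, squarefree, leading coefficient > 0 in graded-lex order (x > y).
x*y^2 - 3*y^3 + 3*y - 1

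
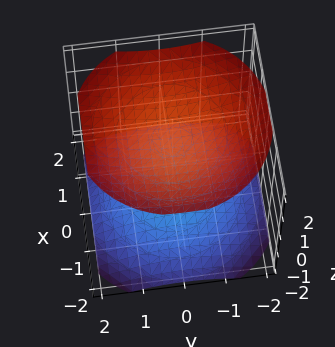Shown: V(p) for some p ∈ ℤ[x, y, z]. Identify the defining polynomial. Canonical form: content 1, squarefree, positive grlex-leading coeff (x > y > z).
The picture has 2 separate pieces. Treating them together as one polynomial.
deg p = 2. Two separate bowl-shaped sheets opening away from each other; a quadric.
By symmetry, every cross-section ⟂ z is a circle, so x, y appear only via x² + y²; it's symmetric under z → −z, forcing even powers of z.
From the axis intercepts and sections: no y-intercept at any integer in the box; no x-intercept at any integer in the box.
These observations pin down the coefficients.

x^2 + y^2 - 2*z^2 + 3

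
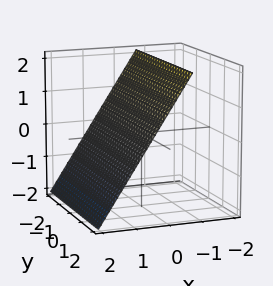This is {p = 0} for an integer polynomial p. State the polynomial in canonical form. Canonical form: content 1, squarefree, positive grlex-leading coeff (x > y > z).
3*x + 2*z - 2

First, deg p = 1. Every cross-section is a straight line — this is a plane.
Then, from the visible intercepts: the surface avoids every integer y-axis point in the box; one z-axis crossing is at z = 1.
Finally, putting this together gives p.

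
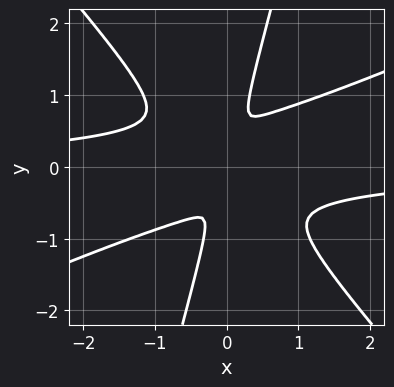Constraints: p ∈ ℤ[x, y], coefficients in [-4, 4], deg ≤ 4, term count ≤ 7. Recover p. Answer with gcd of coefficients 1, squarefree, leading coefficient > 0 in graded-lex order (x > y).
2*x^3*y - 3*x^2*y^2 - 3*x*y^3 + y^4 + 2*x^2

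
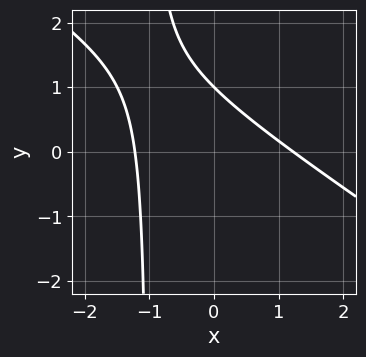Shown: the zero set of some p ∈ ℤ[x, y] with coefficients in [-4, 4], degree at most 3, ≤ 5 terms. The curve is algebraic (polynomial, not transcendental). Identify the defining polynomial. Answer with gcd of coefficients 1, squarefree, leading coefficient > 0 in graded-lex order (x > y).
2*x^2 + 3*x*y + 3*y - 3

(a) Degree: no degree-1 curve has this shape, so deg p = 2.
(b) From the visible intercepts: one y-axis crossing is at y = 1.
(c) Assembling these constraints gives the stated polynomial.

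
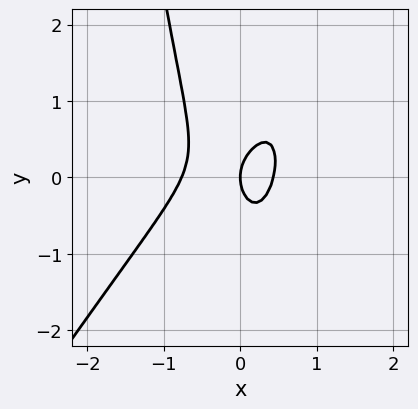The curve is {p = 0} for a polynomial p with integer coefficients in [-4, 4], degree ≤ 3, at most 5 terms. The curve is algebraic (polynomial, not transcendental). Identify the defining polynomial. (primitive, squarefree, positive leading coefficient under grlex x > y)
1. deg p = 3. The shape is more complex than any degree-2 curve.
2. Reading off the gridlines: it meets the y-axis at y = 0 (among the integer gridlines); it meets the x-axis at x = 0 (among the integer gridlines).
3. Matching integer coefficients to the picture gives p.

3*x^3 - 2*x^2*y + x^2 + y^2 - x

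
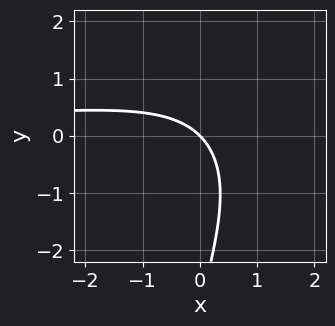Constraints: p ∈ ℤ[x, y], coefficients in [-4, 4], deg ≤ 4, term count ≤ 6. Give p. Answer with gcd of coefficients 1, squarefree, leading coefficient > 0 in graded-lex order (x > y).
x^2*y - 3*x*y + y^2 + 3*x + 3*y

(a) Degree: the shape is more complex than any degree-2 curve, so deg p = 3.
(b) From the axis intercepts and sections: it meets the y-axis at y = 0 (among the integer gridlines); it meets the x-axis at x = 0 (among the integer gridlines).
(c) Matching integer coefficients to the picture gives p.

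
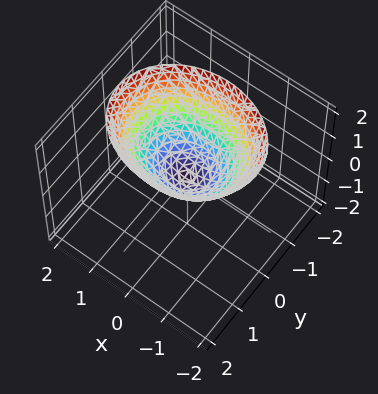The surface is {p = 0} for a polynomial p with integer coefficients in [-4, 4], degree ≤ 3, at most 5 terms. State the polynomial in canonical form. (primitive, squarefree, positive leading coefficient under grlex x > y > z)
2*x^2 + 3*y^2 - 3*z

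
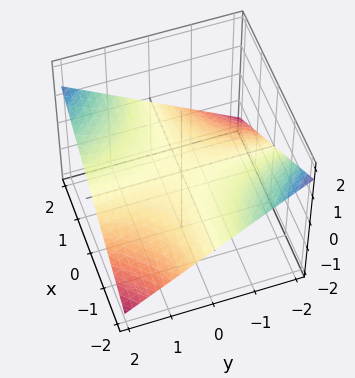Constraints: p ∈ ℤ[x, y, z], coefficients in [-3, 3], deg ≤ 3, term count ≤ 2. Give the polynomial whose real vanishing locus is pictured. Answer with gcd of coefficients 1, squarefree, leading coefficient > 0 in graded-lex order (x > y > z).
x*y - 3*z

First, deg p = 2. A saddle surface; a quadric.
Then, reading off the gridlines: the visible x-axis segment lies entirely on the surface; the visible y-axis segment lies entirely on the surface.
Finally, matching integer coefficients to the picture gives p.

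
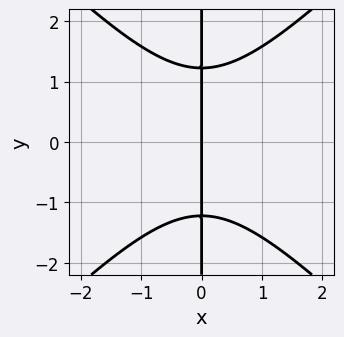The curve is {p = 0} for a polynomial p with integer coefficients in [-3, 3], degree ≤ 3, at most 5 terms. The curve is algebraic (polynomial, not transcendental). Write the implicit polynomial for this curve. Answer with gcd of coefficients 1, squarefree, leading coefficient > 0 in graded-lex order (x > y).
2*x^3 - 2*x*y^2 + 3*x

(a) deg p = 3. No degree-2 curve has this shape.
(b) Symmetries: the y ↦ −y reflection is a symmetry, so y appears only in even powers.
(c) From the axis intercepts and sections: every point of the y-axis in the box is on the curve; it meets the x-axis at x = 0 (among the integer gridlines).
(d) Solving for integer coefficients yields p as stated.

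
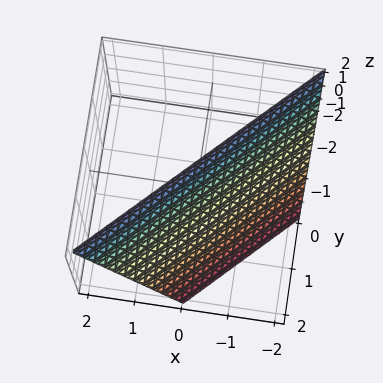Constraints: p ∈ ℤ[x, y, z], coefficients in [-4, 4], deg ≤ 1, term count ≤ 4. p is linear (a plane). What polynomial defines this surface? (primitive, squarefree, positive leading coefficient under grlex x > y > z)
The degree is 1 — the surface is flat (a plane).
From the visible intercepts: it meets the y-axis at y = 1 (among the integer gridlines); it crosses the z-axis at the gridline z = 2; it crosses the x-axis at the gridline x = -1.
These observations pin down the coefficients.

2*x - 2*y - z + 2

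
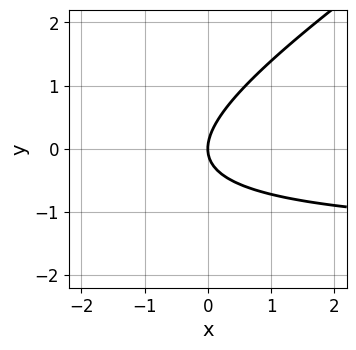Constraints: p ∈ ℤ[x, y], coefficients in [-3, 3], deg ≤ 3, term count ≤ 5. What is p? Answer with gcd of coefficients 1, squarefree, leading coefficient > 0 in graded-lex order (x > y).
2*x*y - 3*y^2 + 3*x

deg p = 2. No degree-1 curve has this shape.
From the visible intercepts: it crosses the x-axis at the gridline x = 0; it crosses the y-axis at the gridline y = 0.
Together with the visible shape, these determine p as stated.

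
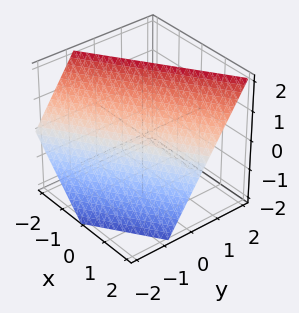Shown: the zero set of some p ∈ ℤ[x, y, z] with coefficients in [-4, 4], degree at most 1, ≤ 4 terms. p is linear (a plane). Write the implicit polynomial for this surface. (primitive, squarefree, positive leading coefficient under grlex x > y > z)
2*x - 3*y + 2*z - 2

First, deg p = 1.
Then, from the visible intercepts: it meets the x-axis at x = 1 (among the integer gridlines); it crosses the z-axis at the gridline z = 1.
Finally, assembling these constraints gives the stated polynomial.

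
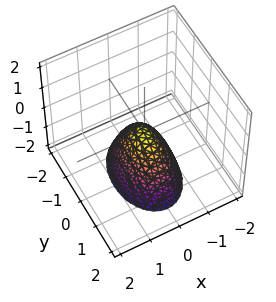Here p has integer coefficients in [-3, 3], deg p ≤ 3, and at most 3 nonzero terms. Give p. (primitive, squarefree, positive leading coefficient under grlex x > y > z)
2*x^2 + y^2 + z

Degree: a single bowl opening along one axis; a quadric, so deg p = 2.
Symmetries: it's symmetric under x → −x, forcing even powers of x; the y ↦ −y reflection is a symmetry, so y appears only in even powers.
Observable constraints: one x-axis crossing is at x = 0; one y-axis crossing is at y = 0; it crosses the z-axis at the gridline z = 0.
Assembling these constraints gives the stated polynomial.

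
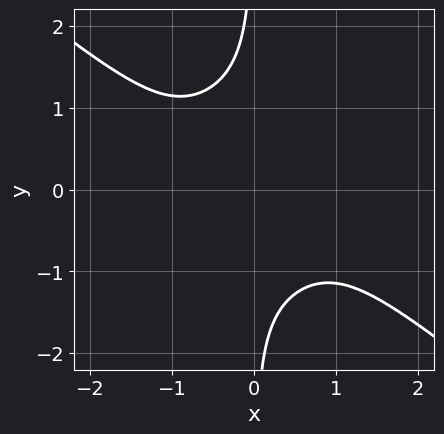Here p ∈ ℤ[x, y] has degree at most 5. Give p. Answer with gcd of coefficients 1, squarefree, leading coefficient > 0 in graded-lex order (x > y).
x^4 + 2*x*y^3 + 2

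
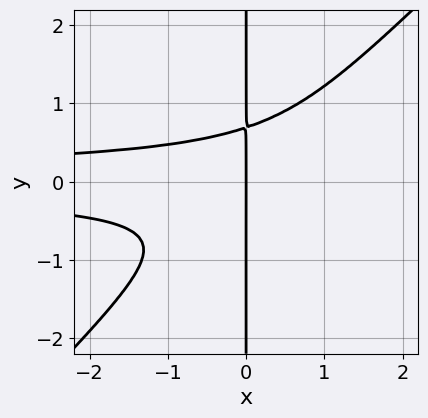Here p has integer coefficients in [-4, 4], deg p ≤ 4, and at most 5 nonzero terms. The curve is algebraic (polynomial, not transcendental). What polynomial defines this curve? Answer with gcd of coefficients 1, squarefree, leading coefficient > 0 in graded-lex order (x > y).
Degree: a generic line meets the curve in up to 4 points, so deg p = 4.
Reading off the gridlines: every point of the y-axis in the box is on the curve; it crosses the x-axis at the gridline x = 0.
These observations pin down the coefficients.

3*x^2*y^2 - 3*x*y^3 + x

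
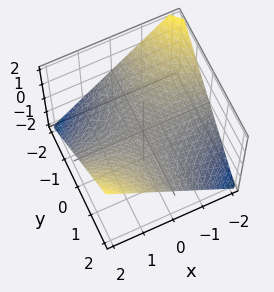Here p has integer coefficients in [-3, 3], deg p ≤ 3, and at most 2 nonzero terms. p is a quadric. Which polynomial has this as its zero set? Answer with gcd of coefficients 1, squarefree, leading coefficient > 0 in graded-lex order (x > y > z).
x*y - 2*z

(a) The degree is 2 — a hyperbolic paraboloid; a quadric.
(b) Observable constraints: every point of the x-axis in the box is on the surface; one z-axis crossing is at z = 0; every point of the y-axis in the box is on the surface.
(c) Fitting integer coefficients to these (and the overall shape) gives p.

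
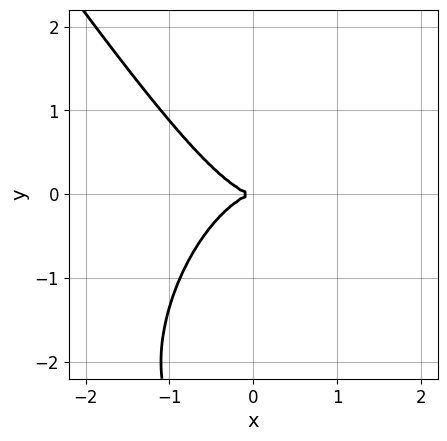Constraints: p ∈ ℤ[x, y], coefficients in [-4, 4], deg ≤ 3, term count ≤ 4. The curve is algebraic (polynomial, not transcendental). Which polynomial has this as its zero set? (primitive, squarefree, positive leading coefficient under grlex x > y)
3*x^3 + y^3 + 3*y^2

First, the degree is 3 — no degree-2 curve has this shape.
Then, from the axis intercepts and sections: one x-axis crossing is at x = 0; it meets the y-axis at y = 0 (among the integer gridlines).
Finally, assembling these constraints gives the stated polynomial.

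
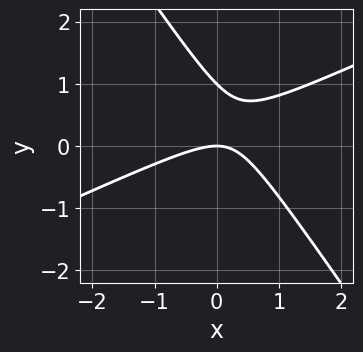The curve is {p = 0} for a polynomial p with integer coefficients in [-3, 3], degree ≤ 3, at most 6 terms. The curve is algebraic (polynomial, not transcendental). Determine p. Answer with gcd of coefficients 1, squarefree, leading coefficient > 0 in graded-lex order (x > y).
deg p = 2. No degree-1 curve has this shape.
Observable constraints: it crosses the x-axis at the gridline x = 0; among the integer gridlines, it crosses the y-axis at y ∈ {0, 1}.
Matching integer coefficients to the picture gives p.

2*x^2 - 3*x*y - 3*y^2 + 3*y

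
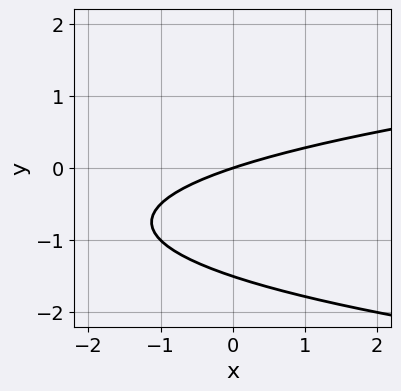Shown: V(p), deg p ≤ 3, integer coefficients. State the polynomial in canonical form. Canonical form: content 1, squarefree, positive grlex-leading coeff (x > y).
First, degree: the shape is more complex than any degree-1 curve, so deg p = 2.
Then, from the axis intercepts and sections: it crosses the y-axis at the gridline y = 0; one x-axis crossing is at x = 0.
Finally, together with the visible shape, these determine p as stated.

2*y^2 - x + 3*y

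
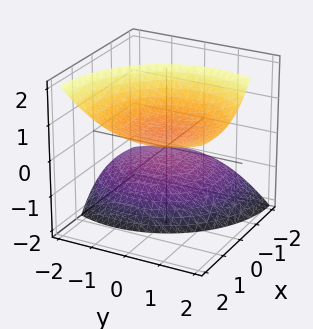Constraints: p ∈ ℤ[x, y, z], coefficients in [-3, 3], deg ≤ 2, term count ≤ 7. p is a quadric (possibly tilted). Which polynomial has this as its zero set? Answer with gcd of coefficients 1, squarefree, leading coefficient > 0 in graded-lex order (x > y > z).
x^2 - 2*x*z + y^2 - y*z - z^2 + 1

There are 2 components. They look like related sheets of one shape, so recover p as a whole.
The degree is 2 — a generic line meets the surface in up to 2 points.
Checking where it meets the axes: among the integer gridlines, it crosses the z-axis at z ∈ {-1, 1}; it misses every integer gridline on the y-axis; it misses every integer gridline on the x-axis.
These observations pin down the coefficients.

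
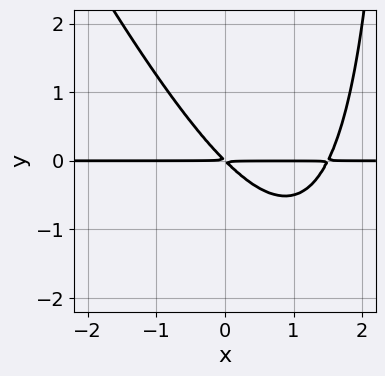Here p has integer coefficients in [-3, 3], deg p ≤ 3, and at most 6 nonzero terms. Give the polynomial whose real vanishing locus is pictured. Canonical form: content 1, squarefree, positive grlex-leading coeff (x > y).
(a) deg p = 3. The shape is more complex than any degree-2 curve.
(b) Against the integer gridlines: the visible x-axis segment lies entirely on the curve.
(c) These observations pin down the coefficients.

2*x^2*y + x*y^2 - 3*x*y - 3*y^2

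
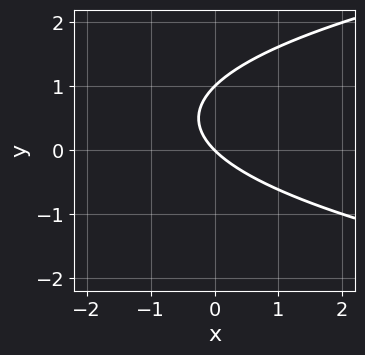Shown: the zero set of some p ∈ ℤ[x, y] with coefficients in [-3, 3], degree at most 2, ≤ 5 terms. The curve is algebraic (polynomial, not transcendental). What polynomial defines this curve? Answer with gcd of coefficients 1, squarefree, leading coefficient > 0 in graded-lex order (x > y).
y^2 - x - y

(a) The degree is 2 — a generic line meets the curve in up to 2 points.
(b) Reading off the gridlines: among the integer gridlines, it crosses the y-axis at y ∈ {0, 1}; it crosses the x-axis at the gridline x = 0.
(c) Assembling these constraints gives the stated polynomial.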